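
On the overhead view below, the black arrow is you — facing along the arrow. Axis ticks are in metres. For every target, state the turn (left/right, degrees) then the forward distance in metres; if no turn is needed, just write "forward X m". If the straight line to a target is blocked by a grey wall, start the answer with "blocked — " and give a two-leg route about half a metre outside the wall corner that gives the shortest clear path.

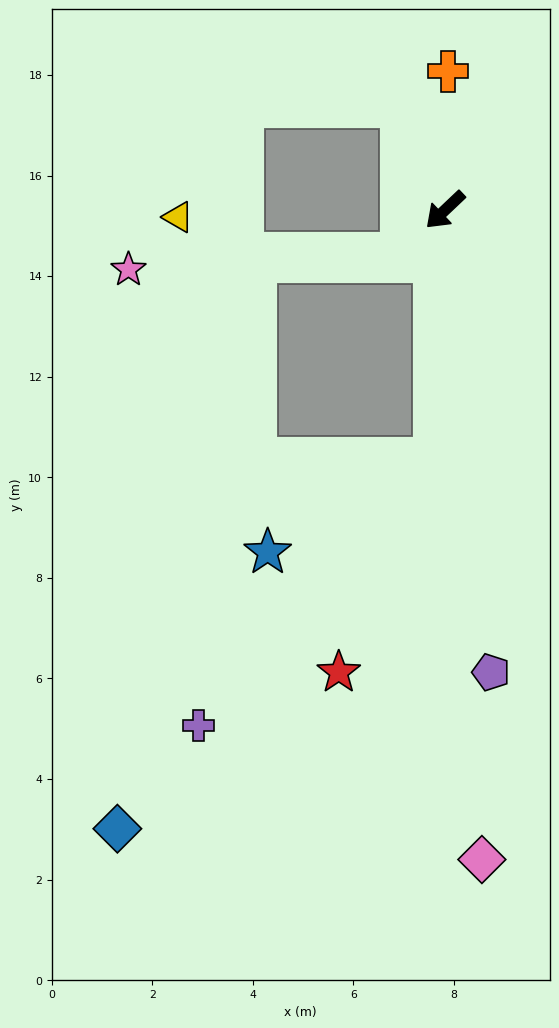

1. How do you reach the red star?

blocked — turn left 44°, forward 4.9 m, then turn right 22°, forward 4.7 m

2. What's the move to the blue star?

blocked — turn left 44°, forward 4.9 m, then turn right 58°, forward 3.8 m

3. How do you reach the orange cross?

turn right 135°, forward 2.8 m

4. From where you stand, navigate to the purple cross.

blocked — turn left 44°, forward 4.9 m, then turn right 39°, forward 7.1 m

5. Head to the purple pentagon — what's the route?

turn left 52°, forward 9.2 m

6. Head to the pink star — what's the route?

blocked — forward 1.2 m, then turn right 40°, forward 5.4 m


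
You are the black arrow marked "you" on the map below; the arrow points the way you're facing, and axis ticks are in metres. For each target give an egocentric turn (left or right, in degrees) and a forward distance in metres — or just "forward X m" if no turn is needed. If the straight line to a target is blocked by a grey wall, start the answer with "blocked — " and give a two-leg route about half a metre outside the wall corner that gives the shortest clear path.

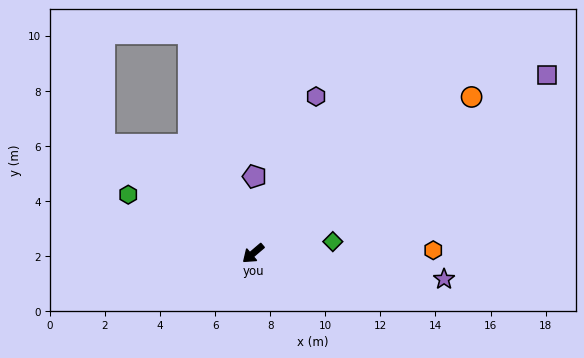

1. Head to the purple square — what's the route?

turn left 171°, forward 12.5 m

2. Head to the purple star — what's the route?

turn left 132°, forward 7.0 m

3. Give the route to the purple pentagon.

turn right 131°, forward 2.8 m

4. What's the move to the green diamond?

turn left 148°, forward 2.9 m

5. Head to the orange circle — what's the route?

turn left 175°, forward 9.8 m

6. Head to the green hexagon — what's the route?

turn right 66°, forward 5.0 m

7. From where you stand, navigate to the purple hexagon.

turn right 152°, forward 6.1 m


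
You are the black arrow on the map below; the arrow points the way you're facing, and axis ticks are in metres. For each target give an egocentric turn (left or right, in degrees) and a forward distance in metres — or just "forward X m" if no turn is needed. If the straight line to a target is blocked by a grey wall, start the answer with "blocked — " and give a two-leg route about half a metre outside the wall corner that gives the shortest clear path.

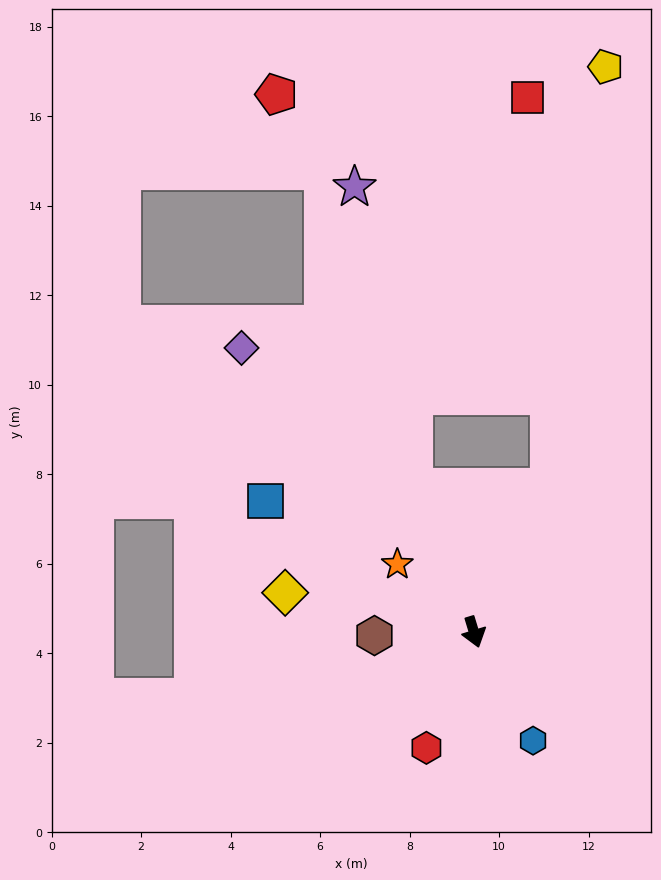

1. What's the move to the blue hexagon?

turn left 12°, forward 2.8 m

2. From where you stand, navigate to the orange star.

turn right 148°, forward 2.3 m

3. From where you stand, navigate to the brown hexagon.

turn right 105°, forward 2.2 m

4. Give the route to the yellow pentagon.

blocked — turn left 136°, forward 3.6 m, then turn left 19°, forward 9.5 m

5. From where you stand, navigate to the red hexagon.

turn right 39°, forward 2.8 m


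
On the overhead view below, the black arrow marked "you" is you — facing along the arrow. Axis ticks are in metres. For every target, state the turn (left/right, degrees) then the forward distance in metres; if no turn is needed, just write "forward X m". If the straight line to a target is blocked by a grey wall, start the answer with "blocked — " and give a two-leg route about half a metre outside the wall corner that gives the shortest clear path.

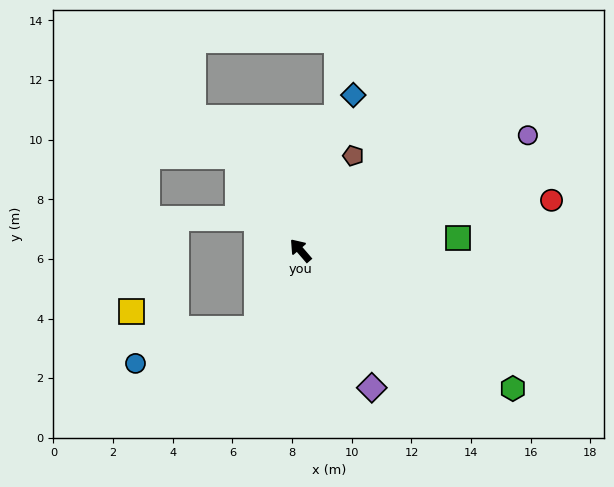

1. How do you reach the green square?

turn right 126°, forward 5.3 m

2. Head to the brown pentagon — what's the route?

turn right 70°, forward 3.6 m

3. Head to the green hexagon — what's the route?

turn right 164°, forward 8.5 m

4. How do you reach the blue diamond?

turn right 59°, forward 5.5 m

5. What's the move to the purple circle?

turn right 104°, forward 8.5 m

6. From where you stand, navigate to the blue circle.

blocked — turn left 110°, forward 3.0 m, then turn right 45°, forward 4.2 m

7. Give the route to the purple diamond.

turn left 167°, forward 5.2 m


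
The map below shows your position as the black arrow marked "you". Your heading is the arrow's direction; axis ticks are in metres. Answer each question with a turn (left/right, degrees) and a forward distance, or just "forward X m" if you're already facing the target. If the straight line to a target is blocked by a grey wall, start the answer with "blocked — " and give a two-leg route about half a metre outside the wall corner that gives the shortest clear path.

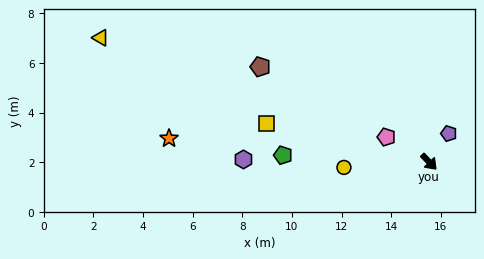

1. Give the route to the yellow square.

turn right 147°, forward 6.7 m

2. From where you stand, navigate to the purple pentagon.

turn left 102°, forward 1.4 m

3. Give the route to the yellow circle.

turn right 130°, forward 3.4 m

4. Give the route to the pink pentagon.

turn right 164°, forward 2.0 m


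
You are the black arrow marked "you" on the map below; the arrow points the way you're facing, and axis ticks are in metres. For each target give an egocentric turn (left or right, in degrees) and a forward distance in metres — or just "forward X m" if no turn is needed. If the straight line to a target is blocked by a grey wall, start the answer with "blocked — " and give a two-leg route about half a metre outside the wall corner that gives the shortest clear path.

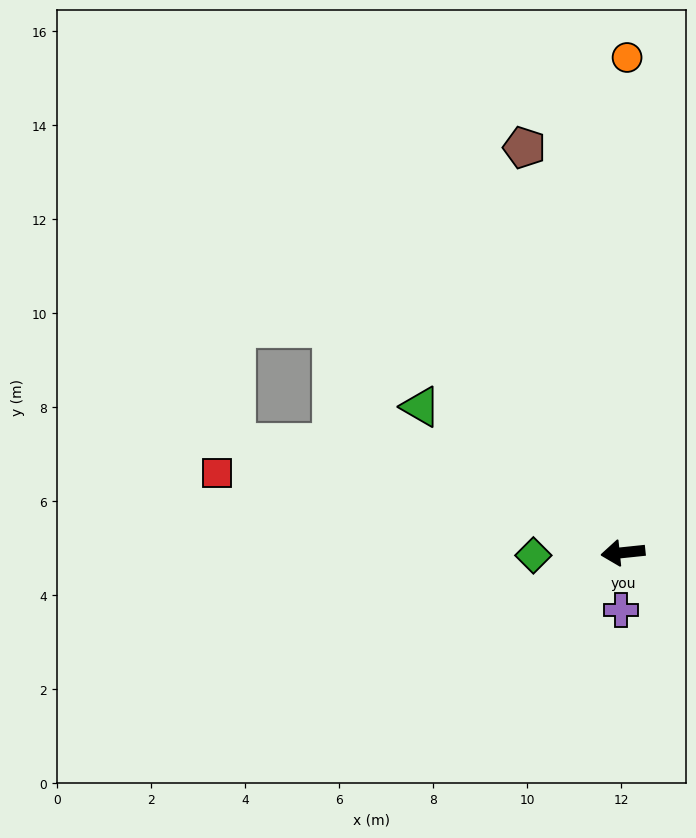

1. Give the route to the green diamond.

turn right 4°, forward 1.9 m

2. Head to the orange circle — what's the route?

turn right 96°, forward 10.5 m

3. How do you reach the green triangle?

turn right 42°, forward 5.3 m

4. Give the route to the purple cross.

turn left 82°, forward 1.2 m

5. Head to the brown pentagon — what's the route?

turn right 82°, forward 8.9 m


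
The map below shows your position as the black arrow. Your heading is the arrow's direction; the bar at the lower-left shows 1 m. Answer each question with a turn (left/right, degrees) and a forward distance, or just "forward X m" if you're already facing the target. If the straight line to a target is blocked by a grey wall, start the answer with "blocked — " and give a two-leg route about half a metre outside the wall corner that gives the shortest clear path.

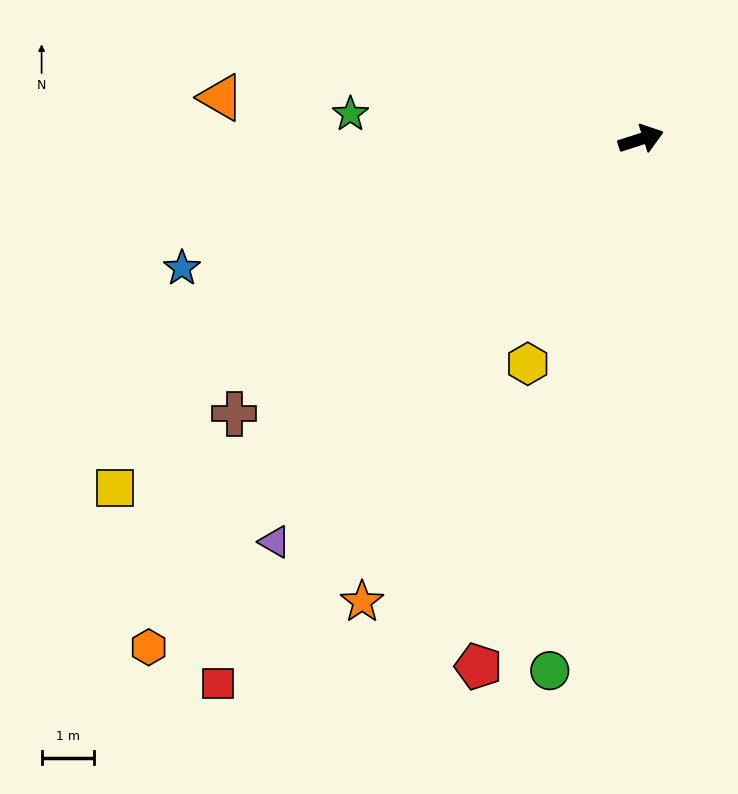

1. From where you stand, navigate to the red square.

turn right 146°, forward 13.1 m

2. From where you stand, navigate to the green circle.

turn right 117°, forward 10.3 m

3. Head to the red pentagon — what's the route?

turn right 125°, forward 10.5 m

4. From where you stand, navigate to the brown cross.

turn right 164°, forward 9.3 m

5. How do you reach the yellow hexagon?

turn right 135°, forward 4.8 m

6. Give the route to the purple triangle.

turn right 150°, forward 10.3 m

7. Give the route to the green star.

turn left 157°, forward 5.5 m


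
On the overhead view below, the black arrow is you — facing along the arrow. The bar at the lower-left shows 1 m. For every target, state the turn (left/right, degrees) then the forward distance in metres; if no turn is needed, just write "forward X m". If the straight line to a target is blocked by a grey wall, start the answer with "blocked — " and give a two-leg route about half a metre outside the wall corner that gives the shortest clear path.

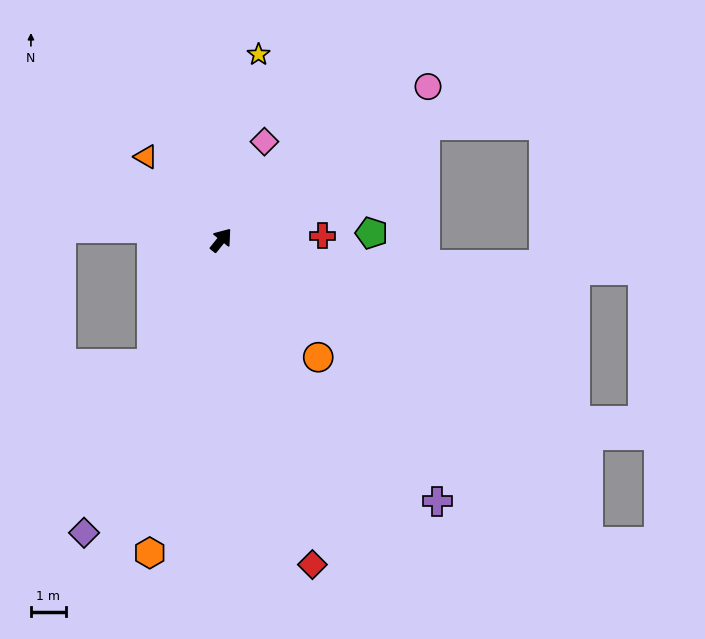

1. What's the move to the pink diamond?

turn left 15°, forward 3.1 m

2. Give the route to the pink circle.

turn right 15°, forward 7.4 m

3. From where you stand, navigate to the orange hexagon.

turn right 154°, forward 9.2 m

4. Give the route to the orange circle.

turn right 102°, forward 4.4 m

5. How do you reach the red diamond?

turn right 125°, forward 9.7 m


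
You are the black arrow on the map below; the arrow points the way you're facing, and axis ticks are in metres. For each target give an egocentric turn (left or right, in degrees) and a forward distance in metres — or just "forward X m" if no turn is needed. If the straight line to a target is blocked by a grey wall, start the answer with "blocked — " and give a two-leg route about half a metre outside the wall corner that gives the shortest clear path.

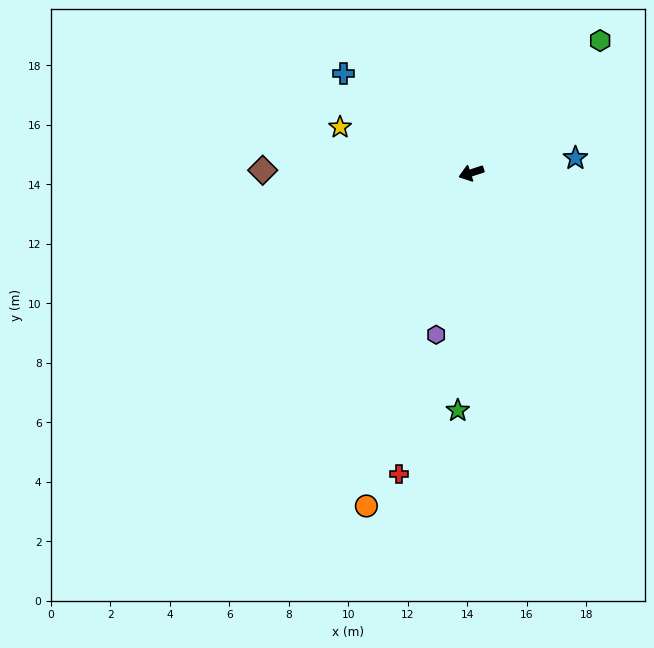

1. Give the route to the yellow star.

turn right 37°, forward 4.7 m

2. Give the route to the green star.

turn left 69°, forward 8.0 m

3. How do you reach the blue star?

turn left 170°, forward 3.5 m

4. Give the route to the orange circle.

turn left 54°, forward 11.7 m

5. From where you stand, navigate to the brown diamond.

turn right 19°, forward 7.0 m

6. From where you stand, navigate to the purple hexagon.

turn left 60°, forward 5.6 m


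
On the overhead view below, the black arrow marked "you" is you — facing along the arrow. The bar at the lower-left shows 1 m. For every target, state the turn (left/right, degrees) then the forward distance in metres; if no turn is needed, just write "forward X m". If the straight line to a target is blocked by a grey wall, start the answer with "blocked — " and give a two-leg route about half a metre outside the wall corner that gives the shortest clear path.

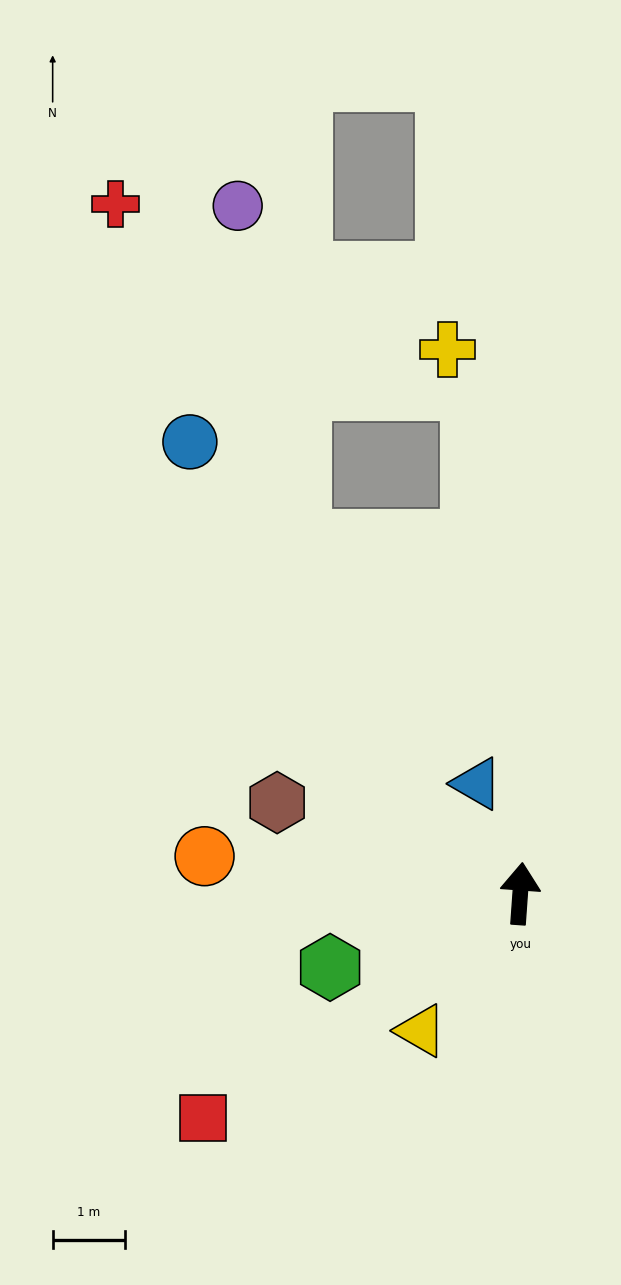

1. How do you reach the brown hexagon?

turn left 74°, forward 3.6 m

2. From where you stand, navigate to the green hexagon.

turn left 115°, forward 2.8 m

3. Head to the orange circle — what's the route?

turn left 87°, forward 4.4 m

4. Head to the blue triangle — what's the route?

turn left 26°, forward 1.6 m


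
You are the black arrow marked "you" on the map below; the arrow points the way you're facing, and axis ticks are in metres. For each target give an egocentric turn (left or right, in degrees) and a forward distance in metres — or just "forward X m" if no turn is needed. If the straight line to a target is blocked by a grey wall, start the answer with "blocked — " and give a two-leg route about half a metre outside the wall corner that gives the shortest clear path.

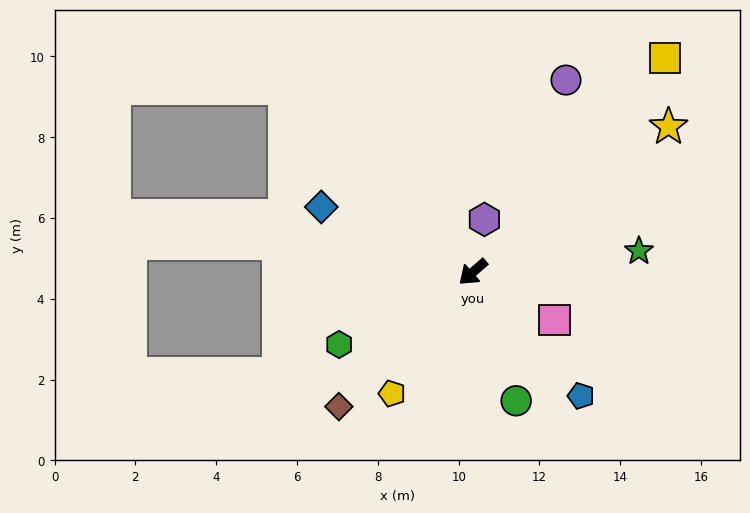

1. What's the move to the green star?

turn left 146°, forward 4.1 m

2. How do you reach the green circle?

turn left 67°, forward 3.4 m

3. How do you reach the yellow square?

turn right 173°, forward 7.1 m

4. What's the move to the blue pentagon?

turn left 90°, forward 4.1 m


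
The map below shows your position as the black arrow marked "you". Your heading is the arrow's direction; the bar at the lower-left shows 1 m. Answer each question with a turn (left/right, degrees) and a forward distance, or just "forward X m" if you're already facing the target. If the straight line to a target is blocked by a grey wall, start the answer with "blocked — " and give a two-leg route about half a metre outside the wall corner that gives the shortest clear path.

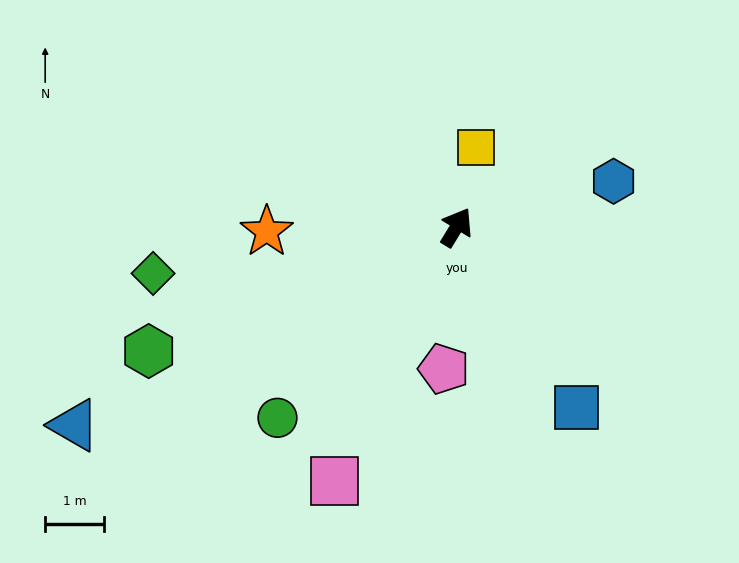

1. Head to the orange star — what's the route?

turn left 123°, forward 3.2 m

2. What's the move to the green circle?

turn left 168°, forward 4.4 m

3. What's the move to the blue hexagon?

turn right 42°, forward 2.8 m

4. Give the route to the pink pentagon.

turn right 154°, forward 2.4 m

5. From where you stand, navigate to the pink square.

turn right 174°, forward 4.8 m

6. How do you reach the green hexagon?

turn left 143°, forward 5.6 m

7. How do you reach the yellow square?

turn left 18°, forward 1.4 m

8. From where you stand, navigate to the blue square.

turn right 115°, forward 3.7 m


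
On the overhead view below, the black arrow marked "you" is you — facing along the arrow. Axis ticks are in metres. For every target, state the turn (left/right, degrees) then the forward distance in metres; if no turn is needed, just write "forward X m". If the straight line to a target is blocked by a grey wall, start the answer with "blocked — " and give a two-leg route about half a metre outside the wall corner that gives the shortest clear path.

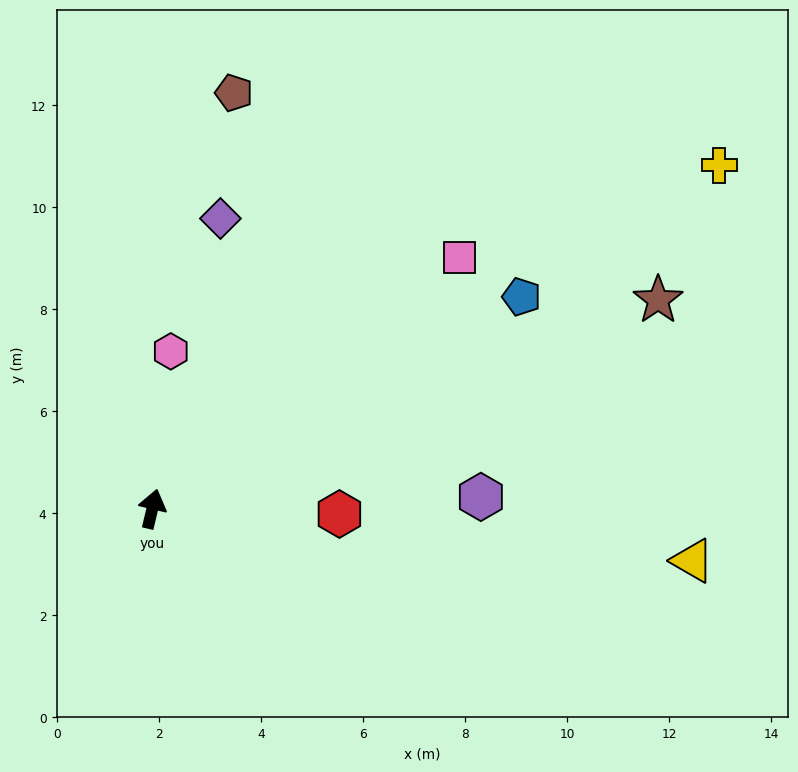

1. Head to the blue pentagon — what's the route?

turn right 47°, forward 8.4 m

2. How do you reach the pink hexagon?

turn left 7°, forward 3.1 m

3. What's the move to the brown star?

turn right 54°, forward 10.7 m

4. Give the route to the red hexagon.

turn right 78°, forward 3.7 m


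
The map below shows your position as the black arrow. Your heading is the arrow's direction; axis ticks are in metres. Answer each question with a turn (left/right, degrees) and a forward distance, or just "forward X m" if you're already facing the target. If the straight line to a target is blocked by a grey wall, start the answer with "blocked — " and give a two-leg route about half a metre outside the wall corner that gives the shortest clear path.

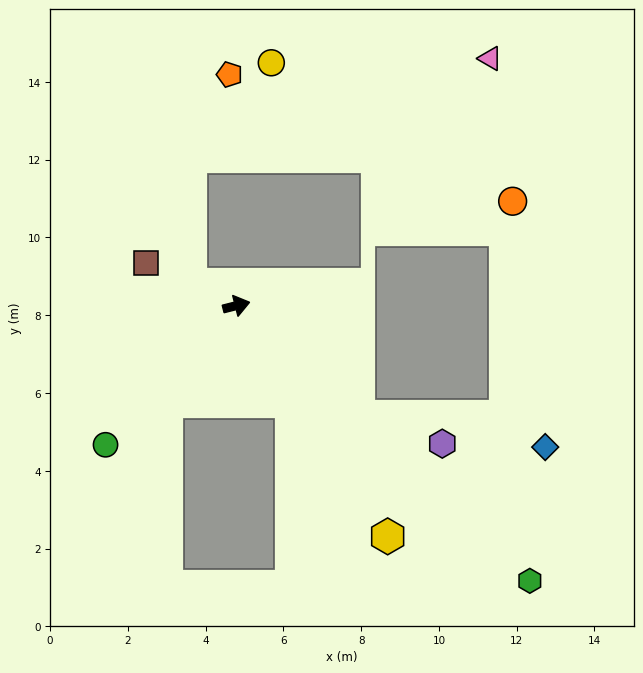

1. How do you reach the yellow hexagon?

turn right 71°, forward 7.1 m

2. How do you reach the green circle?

turn right 147°, forward 4.9 m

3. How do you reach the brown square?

turn left 140°, forward 2.6 m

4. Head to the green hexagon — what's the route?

turn right 57°, forward 10.3 m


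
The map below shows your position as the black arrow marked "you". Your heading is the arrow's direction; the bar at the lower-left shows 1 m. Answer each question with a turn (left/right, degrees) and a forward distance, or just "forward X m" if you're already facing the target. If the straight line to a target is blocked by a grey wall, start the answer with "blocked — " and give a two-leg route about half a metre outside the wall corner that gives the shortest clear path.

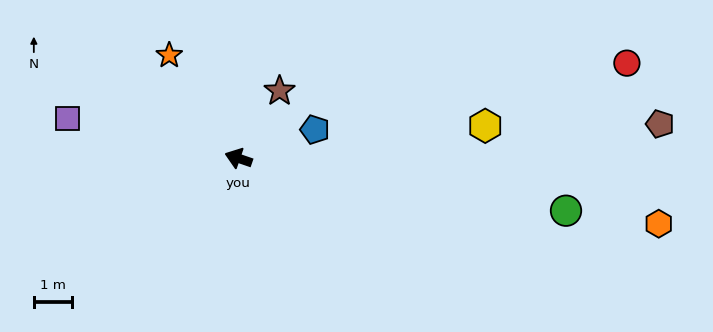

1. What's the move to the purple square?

turn left 6°, forward 4.6 m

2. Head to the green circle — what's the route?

turn right 170°, forward 8.6 m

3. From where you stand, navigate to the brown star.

turn right 102°, forward 2.1 m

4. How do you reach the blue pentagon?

turn right 140°, forward 2.1 m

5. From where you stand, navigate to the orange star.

turn right 37°, forward 3.2 m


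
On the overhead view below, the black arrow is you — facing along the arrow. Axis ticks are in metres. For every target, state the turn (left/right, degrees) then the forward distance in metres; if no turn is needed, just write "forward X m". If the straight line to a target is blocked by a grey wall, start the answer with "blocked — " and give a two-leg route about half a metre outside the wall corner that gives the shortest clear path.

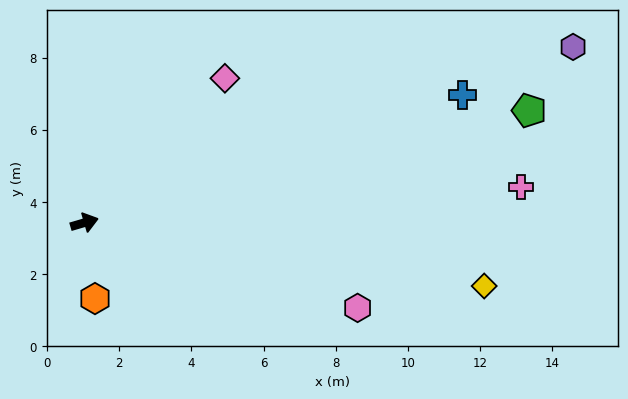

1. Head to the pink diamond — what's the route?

turn left 29°, forward 5.6 m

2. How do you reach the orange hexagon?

turn right 98°, forward 2.1 m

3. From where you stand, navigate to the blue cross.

turn left 2°, forward 11.1 m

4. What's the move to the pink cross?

turn right 12°, forward 12.1 m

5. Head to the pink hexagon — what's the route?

turn right 34°, forward 7.9 m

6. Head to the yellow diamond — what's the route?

turn right 25°, forward 11.2 m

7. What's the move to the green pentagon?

turn right 2°, forward 12.7 m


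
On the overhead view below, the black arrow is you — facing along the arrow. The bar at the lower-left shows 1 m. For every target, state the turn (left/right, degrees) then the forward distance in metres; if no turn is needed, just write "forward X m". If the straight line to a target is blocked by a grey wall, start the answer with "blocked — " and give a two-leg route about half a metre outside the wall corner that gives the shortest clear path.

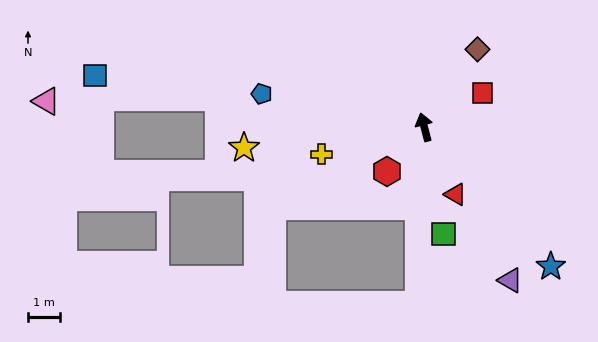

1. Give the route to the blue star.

turn right 152°, forward 6.0 m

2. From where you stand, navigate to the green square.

turn left 176°, forward 3.5 m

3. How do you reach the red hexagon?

turn left 125°, forward 1.8 m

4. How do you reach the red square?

turn right 74°, forward 2.1 m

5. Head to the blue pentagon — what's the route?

turn left 64°, forward 5.3 m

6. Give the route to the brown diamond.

turn right 49°, forward 3.0 m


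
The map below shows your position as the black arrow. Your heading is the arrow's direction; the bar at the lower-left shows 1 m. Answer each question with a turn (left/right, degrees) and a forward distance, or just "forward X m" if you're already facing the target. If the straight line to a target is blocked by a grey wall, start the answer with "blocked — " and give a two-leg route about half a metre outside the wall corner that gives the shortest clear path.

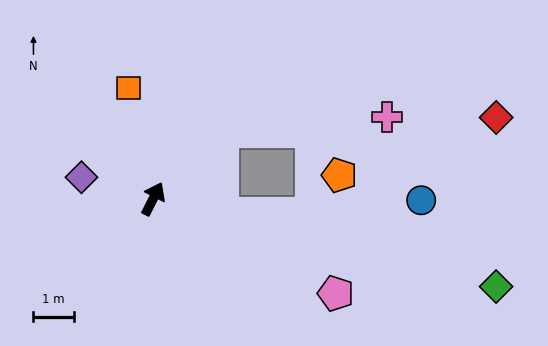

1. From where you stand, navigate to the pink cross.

blocked — turn right 19°, forward 2.4 m, then turn right 39°, forward 4.1 m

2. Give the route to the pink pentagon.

turn right 91°, forward 5.1 m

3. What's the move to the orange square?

turn left 39°, forward 2.8 m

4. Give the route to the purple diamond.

turn left 100°, forward 1.9 m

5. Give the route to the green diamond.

turn right 78°, forward 8.8 m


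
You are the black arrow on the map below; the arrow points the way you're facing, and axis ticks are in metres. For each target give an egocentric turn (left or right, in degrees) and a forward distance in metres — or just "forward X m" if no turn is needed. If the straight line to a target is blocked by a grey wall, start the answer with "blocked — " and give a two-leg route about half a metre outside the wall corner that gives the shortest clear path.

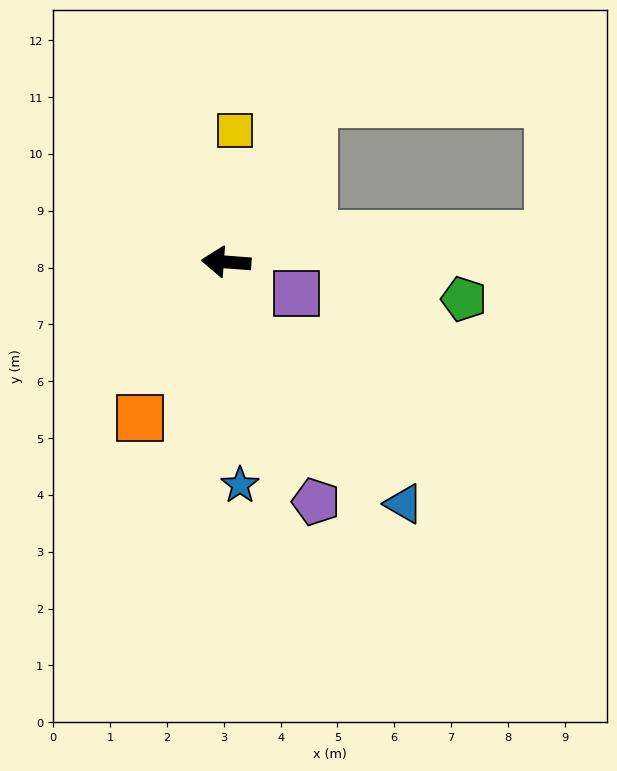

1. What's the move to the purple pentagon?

turn left 115°, forward 4.5 m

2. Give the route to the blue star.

turn left 98°, forward 3.9 m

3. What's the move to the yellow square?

turn right 90°, forward 2.3 m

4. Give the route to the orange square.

turn left 65°, forward 3.1 m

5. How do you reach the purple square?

turn left 160°, forward 1.3 m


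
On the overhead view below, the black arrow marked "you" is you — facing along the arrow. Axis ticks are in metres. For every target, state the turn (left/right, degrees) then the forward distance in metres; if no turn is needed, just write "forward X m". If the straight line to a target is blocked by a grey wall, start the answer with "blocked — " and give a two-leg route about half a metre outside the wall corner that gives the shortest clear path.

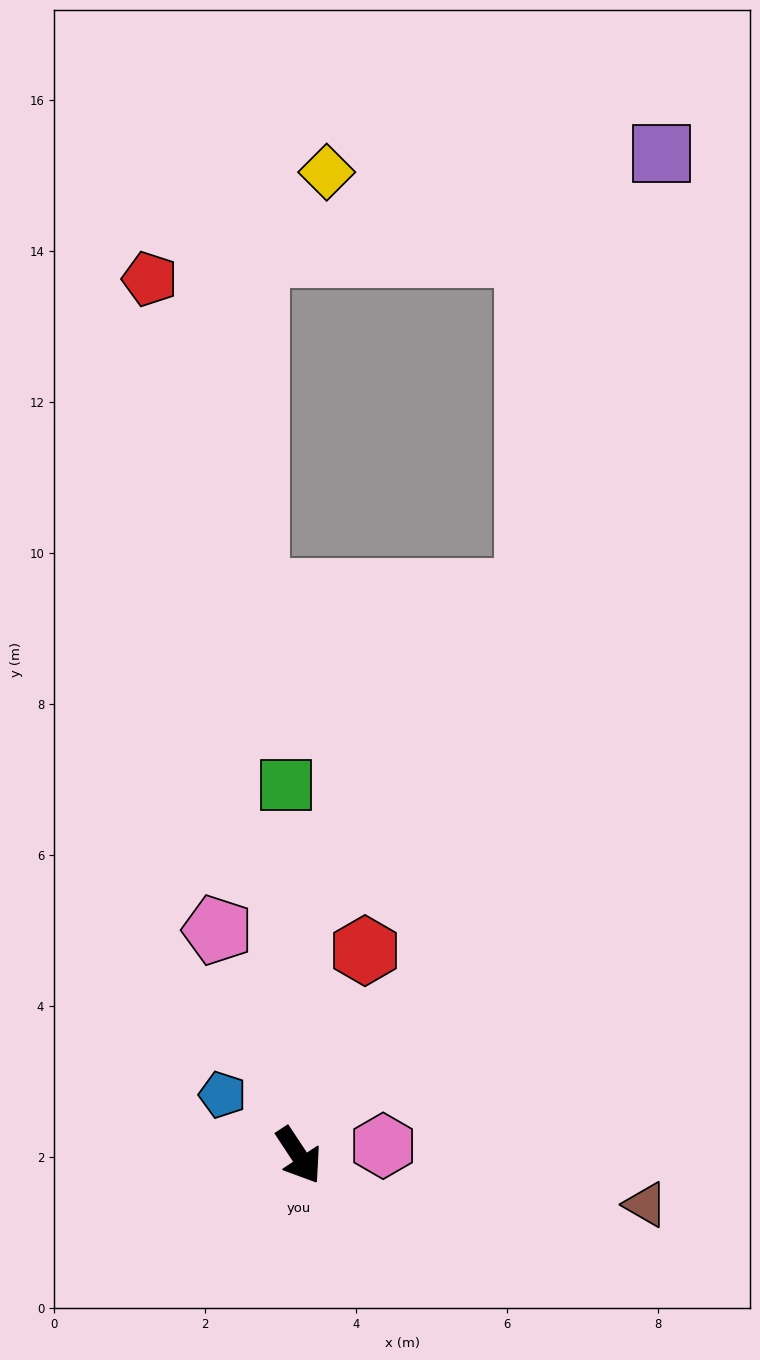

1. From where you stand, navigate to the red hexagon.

turn left 129°, forward 2.9 m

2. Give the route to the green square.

turn left 149°, forward 4.9 m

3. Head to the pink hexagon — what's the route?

turn left 63°, forward 1.1 m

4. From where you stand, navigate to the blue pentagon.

turn right 162°, forward 1.3 m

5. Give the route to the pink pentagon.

turn left 166°, forward 3.2 m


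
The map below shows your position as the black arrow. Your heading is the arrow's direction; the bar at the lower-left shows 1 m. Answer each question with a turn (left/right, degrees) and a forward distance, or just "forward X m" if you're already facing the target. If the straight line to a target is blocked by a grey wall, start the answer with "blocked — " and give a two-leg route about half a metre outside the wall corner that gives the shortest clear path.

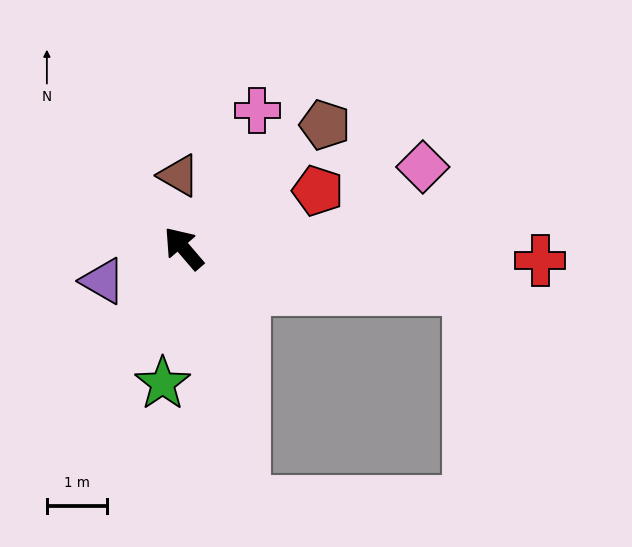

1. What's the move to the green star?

turn left 131°, forward 2.3 m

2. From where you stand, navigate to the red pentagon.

turn right 107°, forward 2.4 m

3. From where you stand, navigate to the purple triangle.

turn left 72°, forward 1.4 m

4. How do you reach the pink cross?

turn right 69°, forward 2.6 m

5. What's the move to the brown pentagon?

turn right 89°, forward 3.1 m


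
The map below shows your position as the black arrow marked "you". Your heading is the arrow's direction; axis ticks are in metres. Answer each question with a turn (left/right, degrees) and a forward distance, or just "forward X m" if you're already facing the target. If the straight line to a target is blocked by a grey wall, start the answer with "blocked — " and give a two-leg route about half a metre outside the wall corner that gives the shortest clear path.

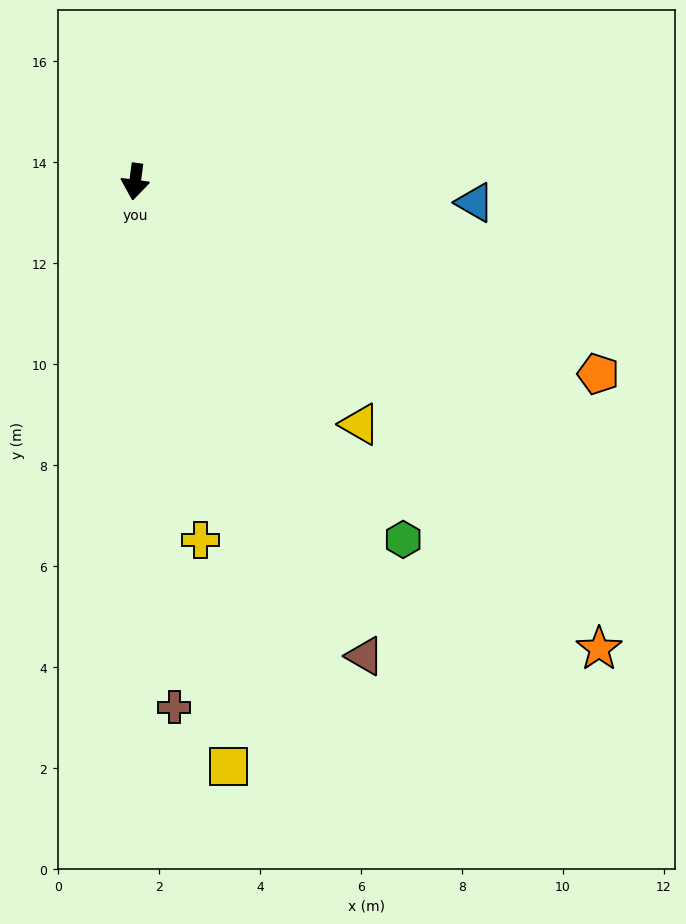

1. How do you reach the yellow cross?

turn left 18°, forward 7.2 m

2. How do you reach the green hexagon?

turn left 44°, forward 8.9 m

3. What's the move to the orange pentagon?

turn left 75°, forward 9.9 m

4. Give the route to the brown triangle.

turn left 33°, forward 10.4 m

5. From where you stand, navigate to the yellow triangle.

turn left 50°, forward 6.6 m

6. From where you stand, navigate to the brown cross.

turn left 12°, forward 10.4 m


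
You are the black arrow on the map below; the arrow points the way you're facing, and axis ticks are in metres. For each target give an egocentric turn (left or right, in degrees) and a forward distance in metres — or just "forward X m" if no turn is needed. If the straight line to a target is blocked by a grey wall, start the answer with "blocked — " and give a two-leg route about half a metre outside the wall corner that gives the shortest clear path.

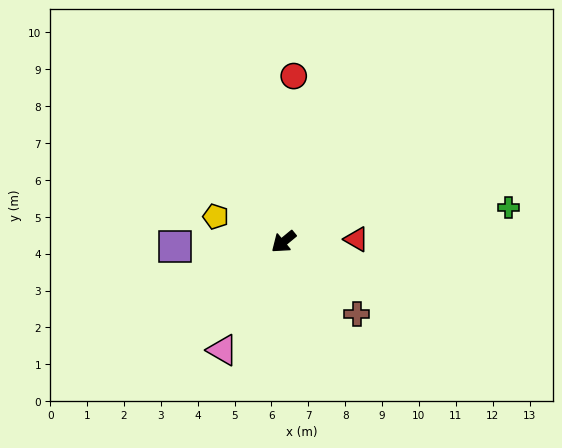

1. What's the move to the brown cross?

turn left 96°, forward 2.8 m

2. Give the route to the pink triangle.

turn left 21°, forward 3.4 m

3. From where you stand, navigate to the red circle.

turn right 133°, forward 4.5 m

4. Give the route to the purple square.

turn right 37°, forward 2.9 m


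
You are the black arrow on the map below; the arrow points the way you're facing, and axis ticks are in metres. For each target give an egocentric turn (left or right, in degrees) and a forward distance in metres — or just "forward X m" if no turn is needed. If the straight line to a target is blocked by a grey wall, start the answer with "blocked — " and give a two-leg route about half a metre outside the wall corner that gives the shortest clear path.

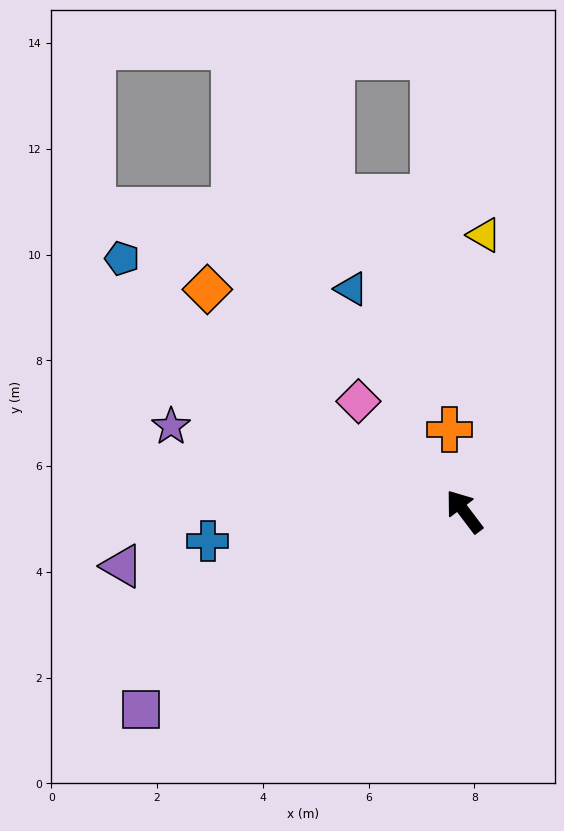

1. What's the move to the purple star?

turn left 37°, forward 5.8 m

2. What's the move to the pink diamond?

turn left 7°, forward 2.9 m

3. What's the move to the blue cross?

turn left 60°, forward 4.9 m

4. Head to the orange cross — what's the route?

turn right 27°, forward 1.6 m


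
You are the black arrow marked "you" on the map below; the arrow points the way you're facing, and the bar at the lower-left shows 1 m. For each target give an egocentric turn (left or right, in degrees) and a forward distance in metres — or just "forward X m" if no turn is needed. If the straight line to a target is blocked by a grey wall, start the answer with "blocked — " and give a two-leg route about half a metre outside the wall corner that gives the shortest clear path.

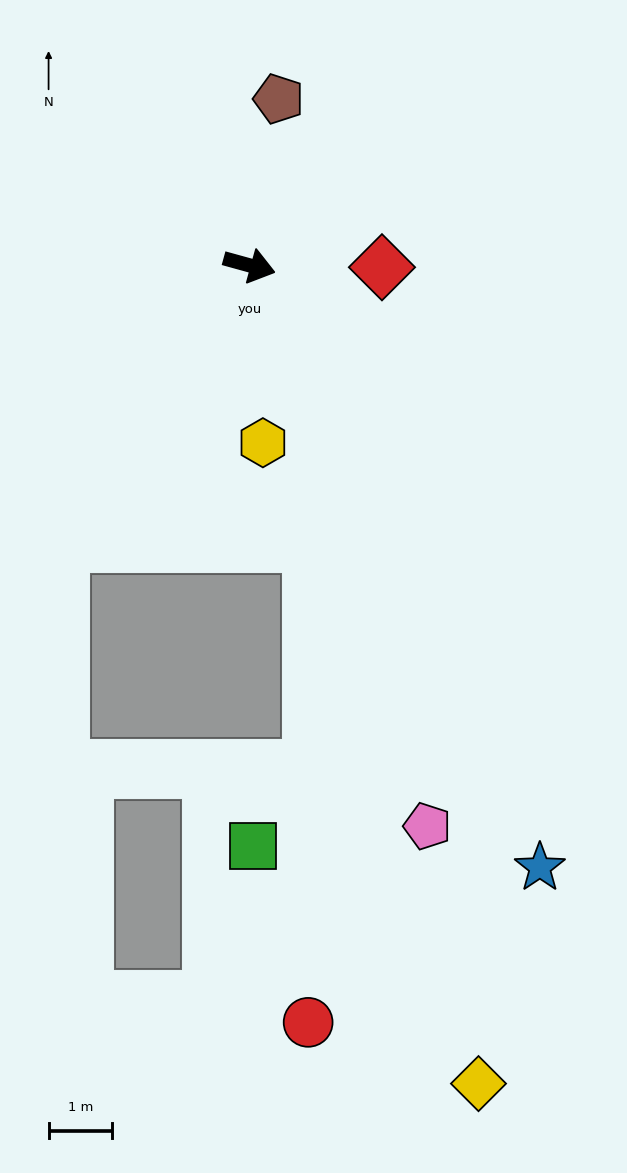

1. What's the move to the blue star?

turn right 49°, forward 10.5 m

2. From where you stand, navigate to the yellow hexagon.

turn right 70°, forward 2.8 m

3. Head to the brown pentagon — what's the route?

turn left 95°, forward 2.7 m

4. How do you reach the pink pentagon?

turn right 57°, forward 9.3 m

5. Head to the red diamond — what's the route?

turn left 15°, forward 2.1 m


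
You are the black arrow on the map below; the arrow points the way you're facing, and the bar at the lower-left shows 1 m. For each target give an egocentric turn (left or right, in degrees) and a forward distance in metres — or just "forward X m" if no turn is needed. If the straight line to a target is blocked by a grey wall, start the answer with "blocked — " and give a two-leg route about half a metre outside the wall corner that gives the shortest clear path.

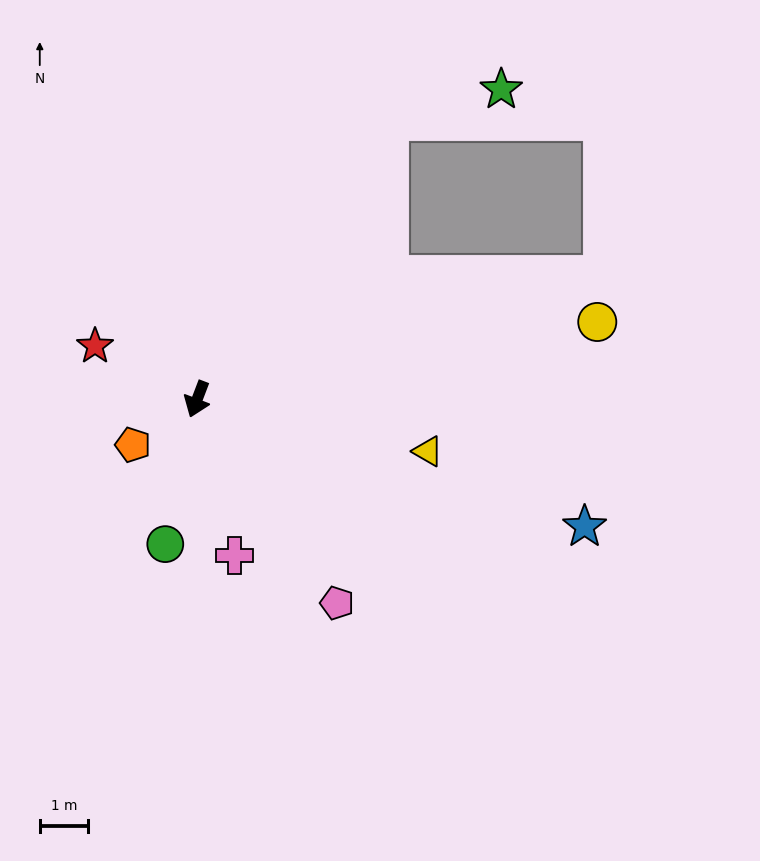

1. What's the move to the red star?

turn right 97°, forward 2.4 m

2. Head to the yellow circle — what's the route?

turn left 122°, forward 8.5 m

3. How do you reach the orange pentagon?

turn right 34°, forward 1.6 m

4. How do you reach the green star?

blocked — turn left 166°, forward 7.0 m, then turn right 40°, forward 2.4 m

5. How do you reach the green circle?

turn left 8°, forward 3.1 m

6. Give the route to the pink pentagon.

turn left 55°, forward 5.1 m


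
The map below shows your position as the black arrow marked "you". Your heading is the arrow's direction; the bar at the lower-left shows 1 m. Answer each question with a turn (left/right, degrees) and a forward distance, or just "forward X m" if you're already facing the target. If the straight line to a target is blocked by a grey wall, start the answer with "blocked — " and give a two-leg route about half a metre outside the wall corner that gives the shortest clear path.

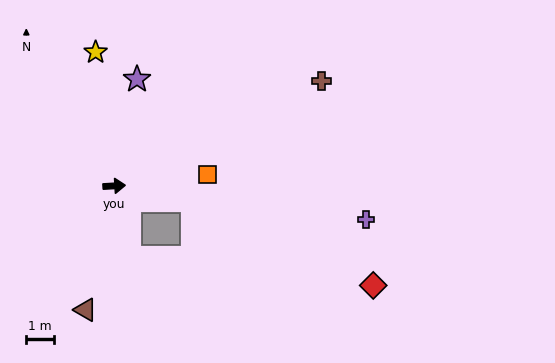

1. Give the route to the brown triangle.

turn right 106°, forward 4.6 m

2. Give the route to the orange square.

turn left 4°, forward 3.4 m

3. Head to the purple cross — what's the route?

turn right 11°, forward 9.2 m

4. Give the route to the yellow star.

turn left 95°, forward 4.9 m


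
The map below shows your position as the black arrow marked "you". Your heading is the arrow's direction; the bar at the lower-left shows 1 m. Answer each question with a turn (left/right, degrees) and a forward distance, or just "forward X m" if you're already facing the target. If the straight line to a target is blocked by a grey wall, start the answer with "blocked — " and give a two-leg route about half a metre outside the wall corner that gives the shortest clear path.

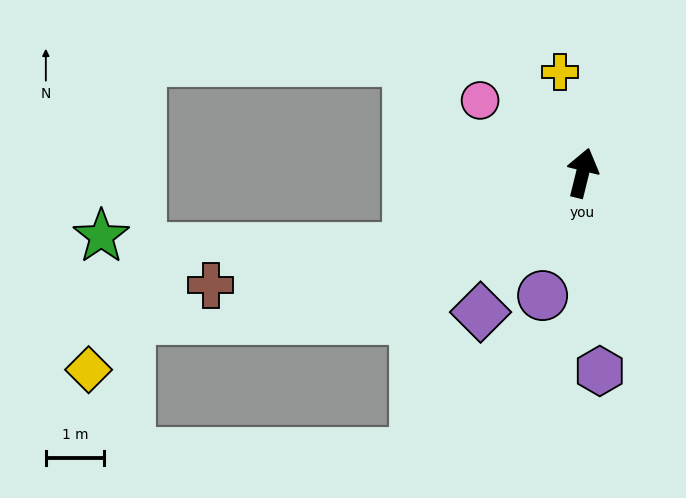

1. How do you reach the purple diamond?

turn left 158°, forward 3.0 m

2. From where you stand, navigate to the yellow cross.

turn left 27°, forward 1.8 m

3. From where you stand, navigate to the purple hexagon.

turn right 161°, forward 3.4 m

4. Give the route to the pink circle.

turn left 69°, forward 2.2 m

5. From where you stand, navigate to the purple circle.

turn left 176°, forward 2.2 m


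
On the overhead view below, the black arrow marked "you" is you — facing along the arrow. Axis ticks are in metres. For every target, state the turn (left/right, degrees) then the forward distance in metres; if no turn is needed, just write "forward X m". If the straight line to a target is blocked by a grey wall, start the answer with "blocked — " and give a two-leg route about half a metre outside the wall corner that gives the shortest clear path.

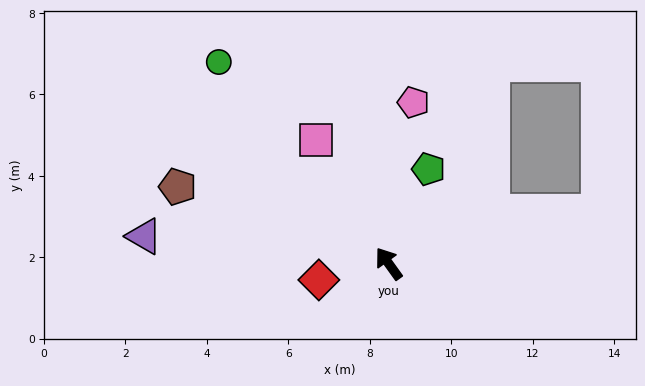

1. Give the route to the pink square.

turn right 5°, forward 3.5 m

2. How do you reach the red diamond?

turn left 68°, forward 1.8 m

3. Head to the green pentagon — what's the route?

turn right 59°, forward 2.5 m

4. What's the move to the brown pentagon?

turn left 34°, forward 5.5 m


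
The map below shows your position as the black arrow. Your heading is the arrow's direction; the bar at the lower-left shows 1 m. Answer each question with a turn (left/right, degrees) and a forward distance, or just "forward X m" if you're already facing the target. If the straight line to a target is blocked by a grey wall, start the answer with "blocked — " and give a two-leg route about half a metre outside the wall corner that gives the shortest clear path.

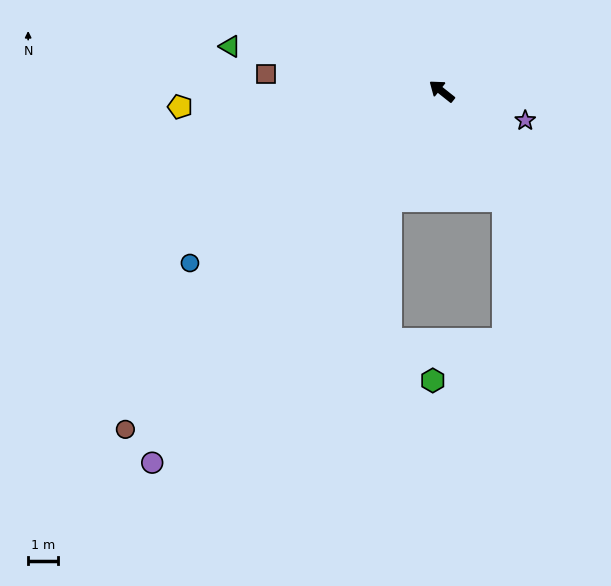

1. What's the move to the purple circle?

turn left 91°, forward 15.6 m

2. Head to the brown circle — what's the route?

turn left 85°, forward 15.4 m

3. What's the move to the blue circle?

turn left 73°, forward 10.1 m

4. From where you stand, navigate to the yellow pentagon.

turn left 42°, forward 8.7 m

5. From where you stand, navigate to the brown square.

turn left 33°, forward 5.9 m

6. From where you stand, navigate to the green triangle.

turn left 27°, forward 7.2 m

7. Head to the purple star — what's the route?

turn right 161°, forward 2.9 m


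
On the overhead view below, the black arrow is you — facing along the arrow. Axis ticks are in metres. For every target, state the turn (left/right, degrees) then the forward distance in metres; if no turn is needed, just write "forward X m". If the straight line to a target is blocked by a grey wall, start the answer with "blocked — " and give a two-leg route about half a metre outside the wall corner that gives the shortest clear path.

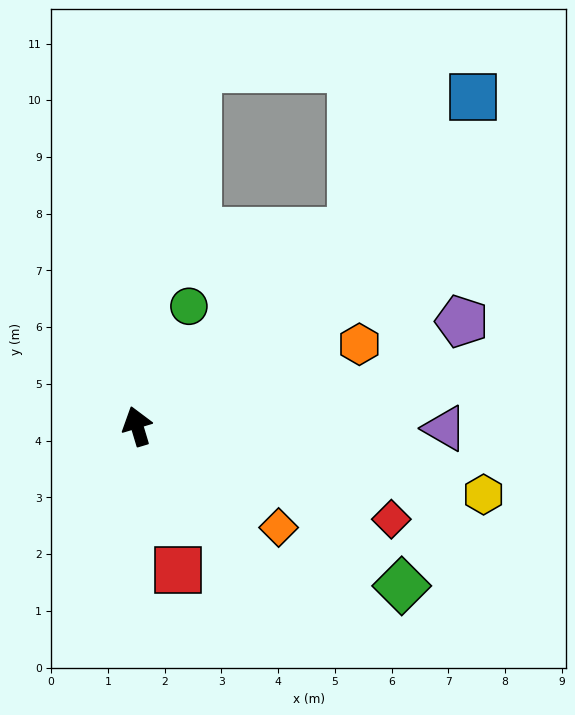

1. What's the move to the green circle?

turn right 40°, forward 2.3 m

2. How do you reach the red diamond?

turn right 127°, forward 4.8 m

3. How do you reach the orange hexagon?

turn right 87°, forward 4.2 m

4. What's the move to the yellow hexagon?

turn right 118°, forward 6.2 m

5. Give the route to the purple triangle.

turn right 107°, forward 5.4 m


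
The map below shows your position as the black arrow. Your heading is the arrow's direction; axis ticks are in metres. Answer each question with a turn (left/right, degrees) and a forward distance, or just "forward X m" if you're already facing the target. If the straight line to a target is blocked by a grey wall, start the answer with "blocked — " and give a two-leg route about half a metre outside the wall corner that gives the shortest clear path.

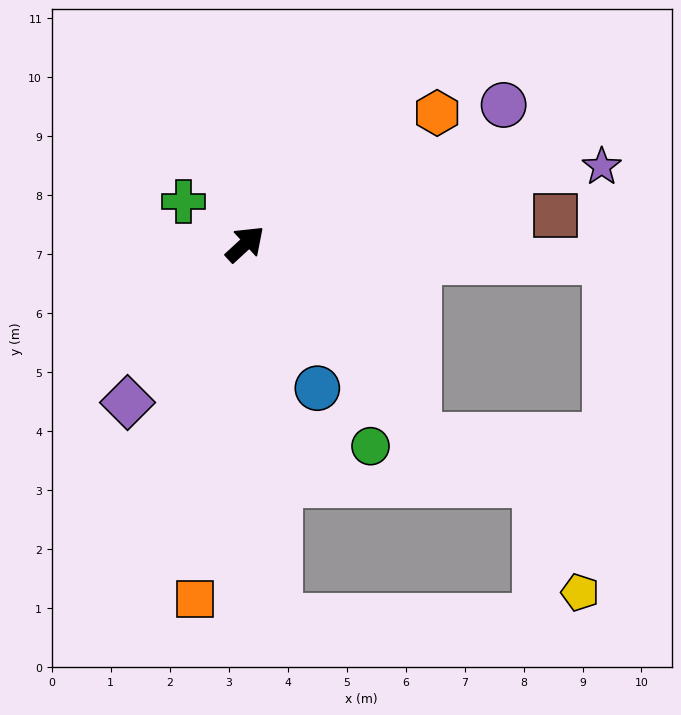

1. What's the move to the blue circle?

turn right 106°, forward 2.7 m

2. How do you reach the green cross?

turn left 103°, forward 1.3 m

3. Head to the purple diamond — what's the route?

turn right 169°, forward 3.3 m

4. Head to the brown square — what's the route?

turn right 37°, forward 5.3 m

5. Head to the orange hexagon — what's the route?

turn right 8°, forward 3.9 m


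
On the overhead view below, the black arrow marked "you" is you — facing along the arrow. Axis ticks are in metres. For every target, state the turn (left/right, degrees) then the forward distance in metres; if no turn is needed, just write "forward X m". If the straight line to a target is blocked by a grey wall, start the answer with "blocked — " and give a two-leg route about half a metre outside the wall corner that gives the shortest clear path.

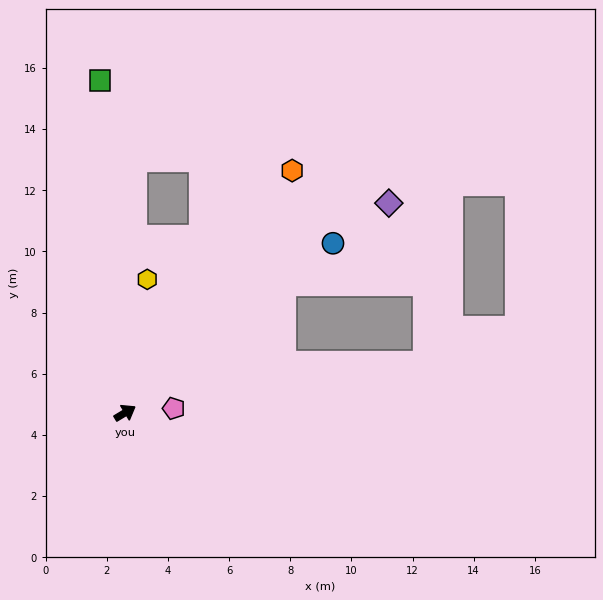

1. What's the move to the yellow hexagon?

turn left 50°, forward 4.4 m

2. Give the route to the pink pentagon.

turn right 26°, forward 1.6 m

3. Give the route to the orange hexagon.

turn left 24°, forward 9.6 m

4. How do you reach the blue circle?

turn left 8°, forward 8.8 m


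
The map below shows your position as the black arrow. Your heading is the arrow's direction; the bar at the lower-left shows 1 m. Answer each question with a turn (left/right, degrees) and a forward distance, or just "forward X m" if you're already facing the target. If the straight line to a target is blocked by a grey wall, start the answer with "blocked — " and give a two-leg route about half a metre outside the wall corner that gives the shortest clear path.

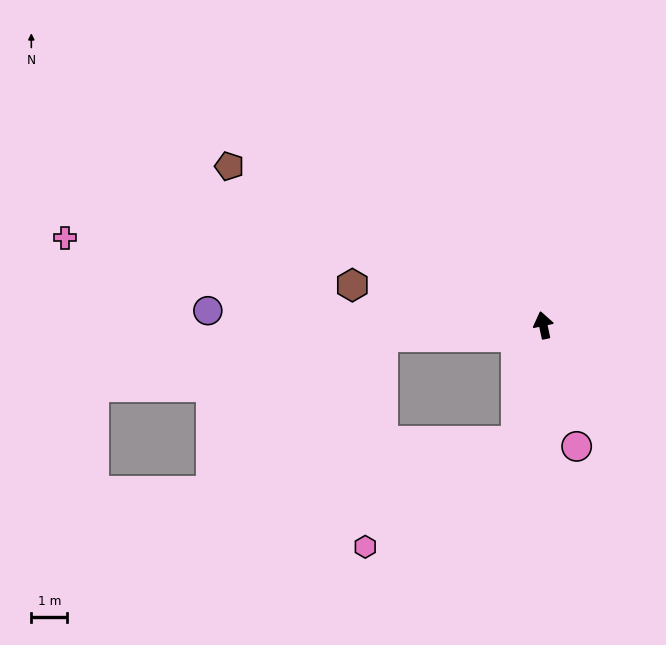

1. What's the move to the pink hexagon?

blocked — turn left 155°, forward 3.3 m, then turn right 42°, forward 5.1 m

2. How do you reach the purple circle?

turn left 76°, forward 9.3 m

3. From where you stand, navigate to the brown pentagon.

turn left 51°, forward 9.8 m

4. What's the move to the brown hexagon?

turn left 66°, forward 5.4 m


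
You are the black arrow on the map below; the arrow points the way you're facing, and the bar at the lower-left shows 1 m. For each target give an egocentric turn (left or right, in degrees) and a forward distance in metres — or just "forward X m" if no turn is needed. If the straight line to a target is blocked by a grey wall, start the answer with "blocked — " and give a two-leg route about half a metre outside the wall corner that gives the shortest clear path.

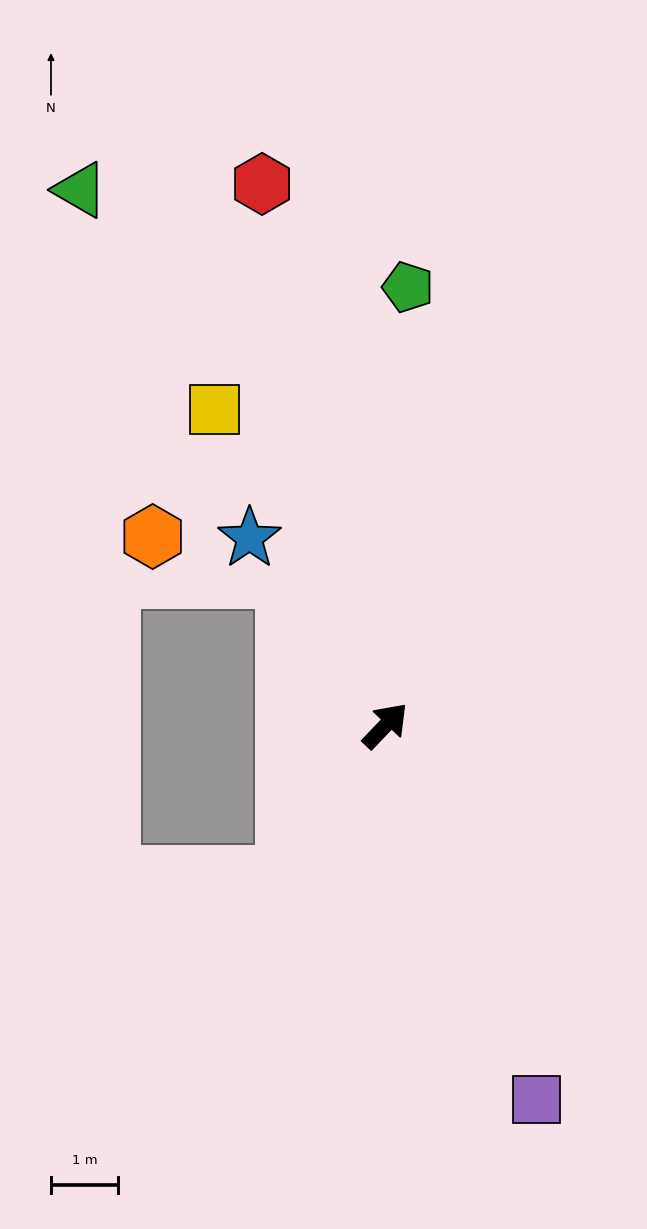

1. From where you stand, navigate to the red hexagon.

turn left 56°, forward 8.2 m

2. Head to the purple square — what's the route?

turn right 114°, forward 6.0 m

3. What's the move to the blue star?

turn left 80°, forward 3.4 m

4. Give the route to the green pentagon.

turn left 41°, forward 6.5 m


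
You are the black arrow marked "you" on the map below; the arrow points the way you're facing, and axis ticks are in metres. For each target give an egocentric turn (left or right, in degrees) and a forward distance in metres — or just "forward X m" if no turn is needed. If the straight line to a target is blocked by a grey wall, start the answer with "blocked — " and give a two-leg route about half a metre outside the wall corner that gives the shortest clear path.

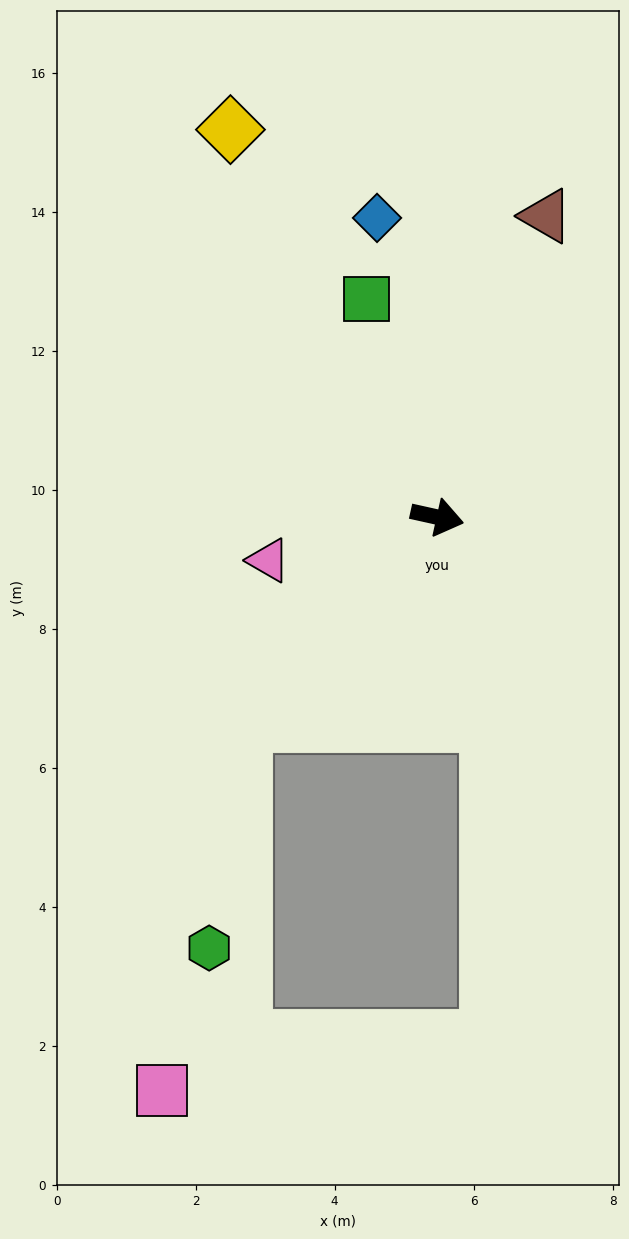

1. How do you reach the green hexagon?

blocked — turn right 121°, forward 4.1 m, then turn left 35°, forward 3.3 m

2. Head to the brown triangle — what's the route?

turn left 83°, forward 4.6 m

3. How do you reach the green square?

turn left 121°, forward 3.3 m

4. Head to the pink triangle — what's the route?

turn right 153°, forward 2.5 m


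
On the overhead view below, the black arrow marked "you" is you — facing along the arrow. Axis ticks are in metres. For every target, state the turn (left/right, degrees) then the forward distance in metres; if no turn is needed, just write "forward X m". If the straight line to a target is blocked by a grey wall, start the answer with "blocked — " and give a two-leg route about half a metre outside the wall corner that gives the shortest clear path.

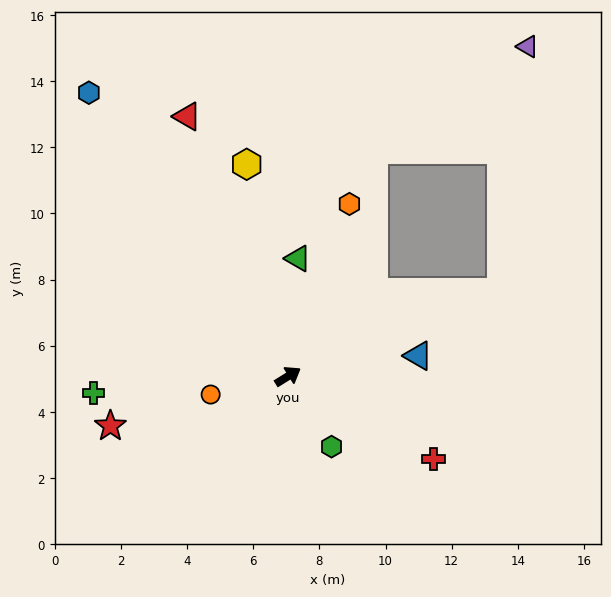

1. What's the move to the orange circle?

turn left 161°, forward 2.4 m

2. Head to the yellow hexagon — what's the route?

turn left 69°, forward 6.5 m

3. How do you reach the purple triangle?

blocked — turn right 10°, forward 6.9 m, then turn left 62°, forward 7.4 m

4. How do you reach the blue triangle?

turn right 23°, forward 4.0 m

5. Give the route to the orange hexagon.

turn left 39°, forward 5.5 m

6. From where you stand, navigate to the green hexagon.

turn right 90°, forward 2.5 m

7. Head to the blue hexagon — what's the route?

turn left 93°, forward 10.5 m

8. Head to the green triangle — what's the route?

turn left 53°, forward 3.6 m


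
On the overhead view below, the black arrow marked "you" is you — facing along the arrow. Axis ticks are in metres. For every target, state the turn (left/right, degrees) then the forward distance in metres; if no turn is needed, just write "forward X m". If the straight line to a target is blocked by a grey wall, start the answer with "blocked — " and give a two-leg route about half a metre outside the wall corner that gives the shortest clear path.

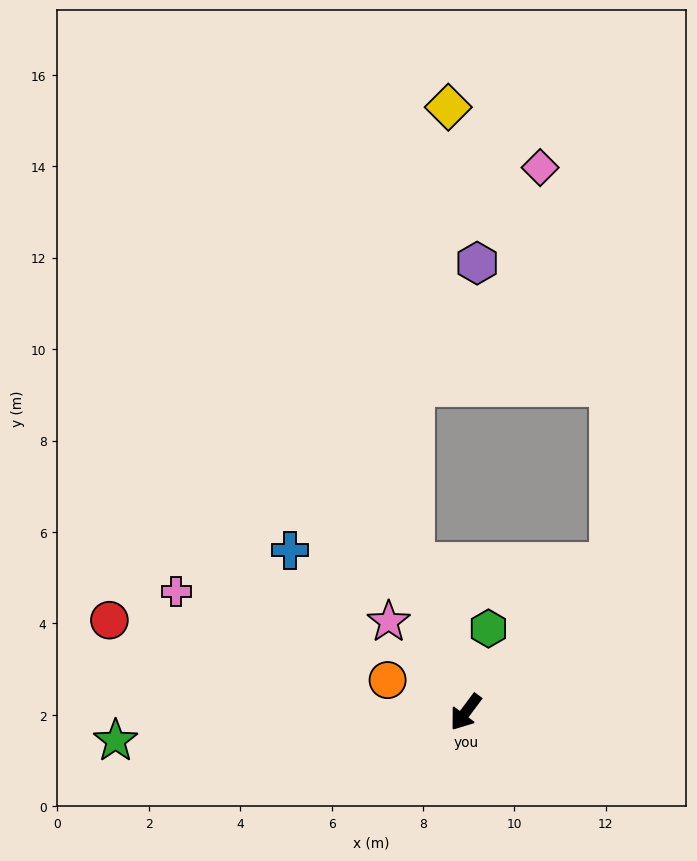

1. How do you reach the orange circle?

turn right 76°, forward 1.8 m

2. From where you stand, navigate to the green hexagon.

turn right 158°, forward 1.9 m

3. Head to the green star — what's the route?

turn right 49°, forward 7.7 m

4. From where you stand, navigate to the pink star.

turn right 103°, forward 2.6 m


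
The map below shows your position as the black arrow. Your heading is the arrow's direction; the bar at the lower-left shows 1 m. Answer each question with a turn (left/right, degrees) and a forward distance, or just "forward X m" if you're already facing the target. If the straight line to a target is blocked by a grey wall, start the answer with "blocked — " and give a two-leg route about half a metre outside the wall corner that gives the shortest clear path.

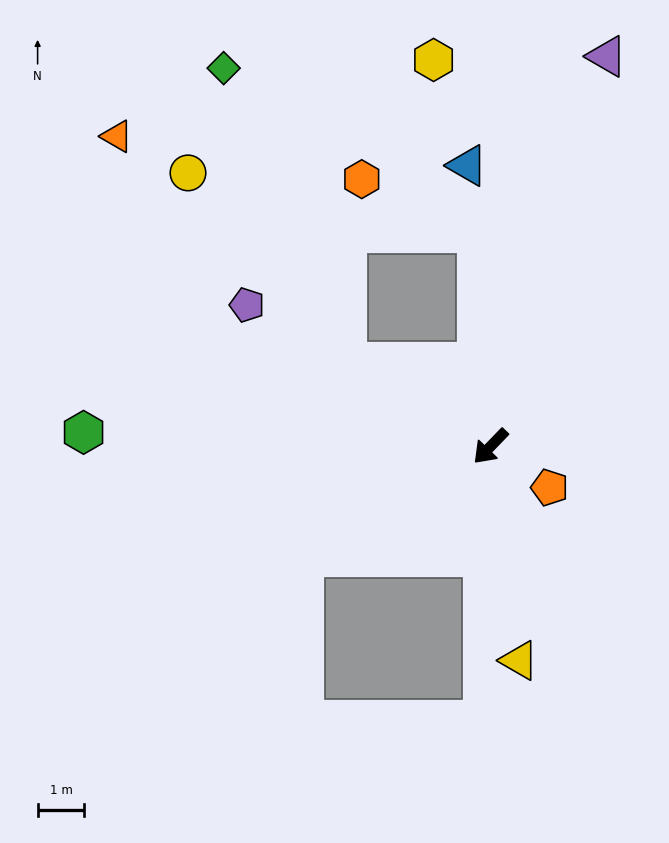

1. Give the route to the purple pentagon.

turn right 76°, forward 6.0 m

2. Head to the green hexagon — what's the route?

turn right 48°, forward 8.7 m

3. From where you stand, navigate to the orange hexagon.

blocked — turn right 132°, forward 4.6 m, then turn left 61°, forward 2.7 m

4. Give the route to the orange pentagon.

turn left 99°, forward 1.5 m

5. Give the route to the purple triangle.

turn right 153°, forward 8.7 m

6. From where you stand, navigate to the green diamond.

blocked — turn right 76°, forward 3.6 m, then turn right 37°, forward 6.8 m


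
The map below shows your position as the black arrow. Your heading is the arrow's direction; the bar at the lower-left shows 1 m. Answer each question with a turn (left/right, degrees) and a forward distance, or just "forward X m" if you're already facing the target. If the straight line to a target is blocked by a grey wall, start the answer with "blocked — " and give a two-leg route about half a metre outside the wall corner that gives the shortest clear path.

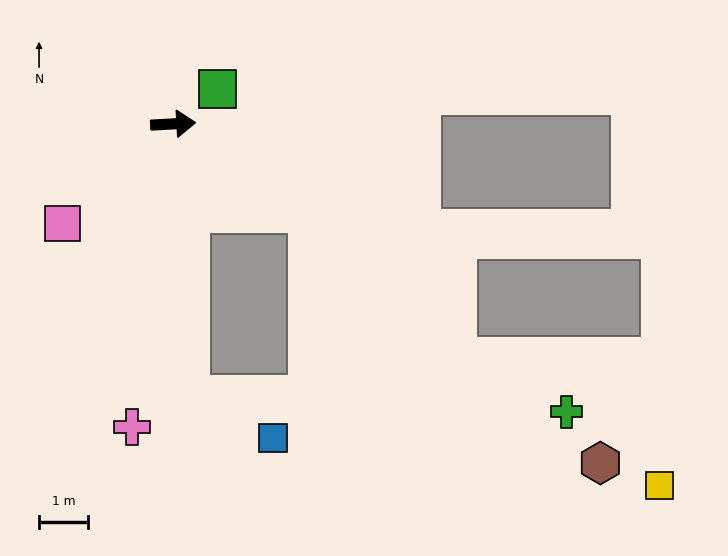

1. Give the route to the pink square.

turn right 141°, forward 3.1 m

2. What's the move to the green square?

turn left 35°, forward 1.2 m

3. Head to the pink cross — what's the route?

turn right 101°, forward 6.3 m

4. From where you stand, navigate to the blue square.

blocked — turn right 90°, forward 5.6 m, then turn left 60°, forward 1.9 m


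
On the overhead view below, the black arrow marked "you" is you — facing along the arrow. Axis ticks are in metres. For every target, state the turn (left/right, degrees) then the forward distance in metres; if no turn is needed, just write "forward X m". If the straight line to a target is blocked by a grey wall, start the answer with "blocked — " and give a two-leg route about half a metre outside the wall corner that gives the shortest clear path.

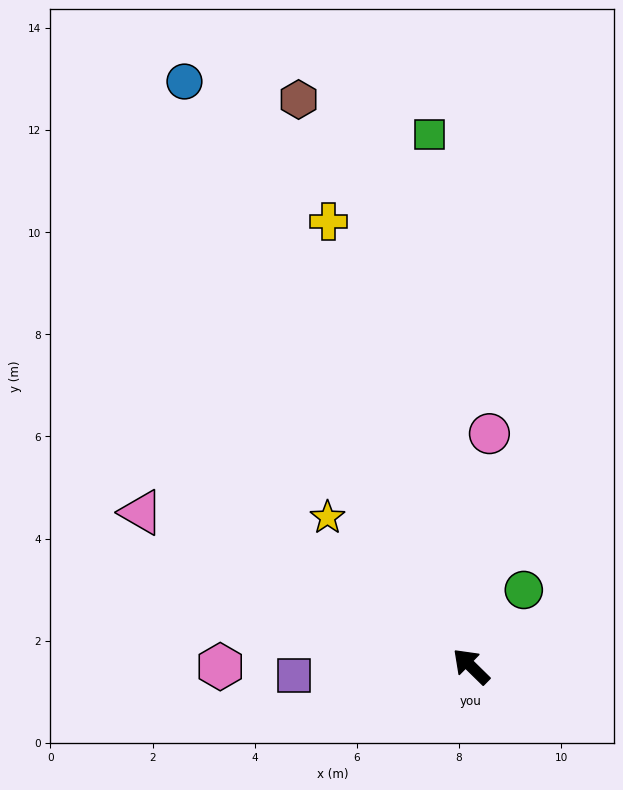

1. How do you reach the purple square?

turn left 47°, forward 3.5 m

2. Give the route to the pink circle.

turn right 50°, forward 4.6 m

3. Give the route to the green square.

turn right 41°, forward 10.4 m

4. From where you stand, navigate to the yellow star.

forward 4.0 m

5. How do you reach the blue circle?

turn right 19°, forward 12.7 m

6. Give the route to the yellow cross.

turn right 28°, forward 9.1 m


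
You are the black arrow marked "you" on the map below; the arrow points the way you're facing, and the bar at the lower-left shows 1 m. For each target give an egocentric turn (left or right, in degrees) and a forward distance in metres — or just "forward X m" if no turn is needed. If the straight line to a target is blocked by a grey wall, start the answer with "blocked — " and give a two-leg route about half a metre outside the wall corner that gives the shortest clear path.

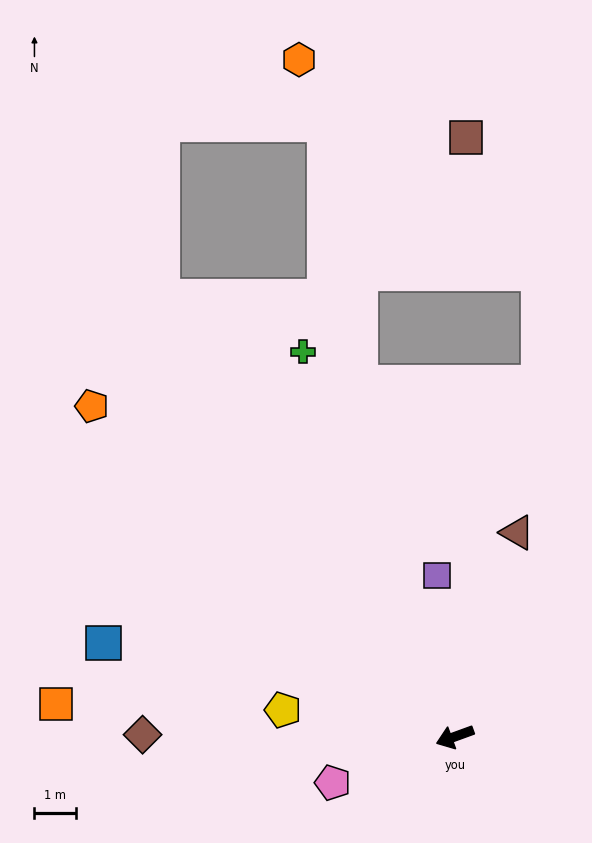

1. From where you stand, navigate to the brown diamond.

turn right 20°, forward 7.4 m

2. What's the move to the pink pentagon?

forward 3.1 m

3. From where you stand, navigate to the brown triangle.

turn right 127°, forward 5.1 m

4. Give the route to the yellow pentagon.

turn right 29°, forward 4.1 m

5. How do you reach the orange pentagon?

turn right 62°, forward 11.7 m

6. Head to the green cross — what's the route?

turn right 89°, forward 9.9 m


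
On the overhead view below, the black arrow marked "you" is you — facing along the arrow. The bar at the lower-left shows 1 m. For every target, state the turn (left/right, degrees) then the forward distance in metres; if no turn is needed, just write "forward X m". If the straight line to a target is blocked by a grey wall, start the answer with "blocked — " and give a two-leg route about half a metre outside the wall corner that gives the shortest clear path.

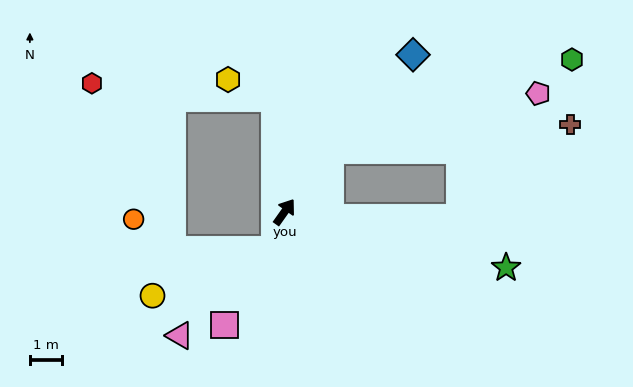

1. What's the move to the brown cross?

blocked — forward 2.4 m, then turn right 48°, forward 7.6 m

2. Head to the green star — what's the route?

turn right 69°, forward 7.1 m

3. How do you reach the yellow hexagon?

blocked — turn left 40°, forward 3.6 m, then turn left 64°, forward 1.6 m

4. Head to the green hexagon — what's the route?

blocked — forward 2.4 m, then turn right 34°, forward 8.1 m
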